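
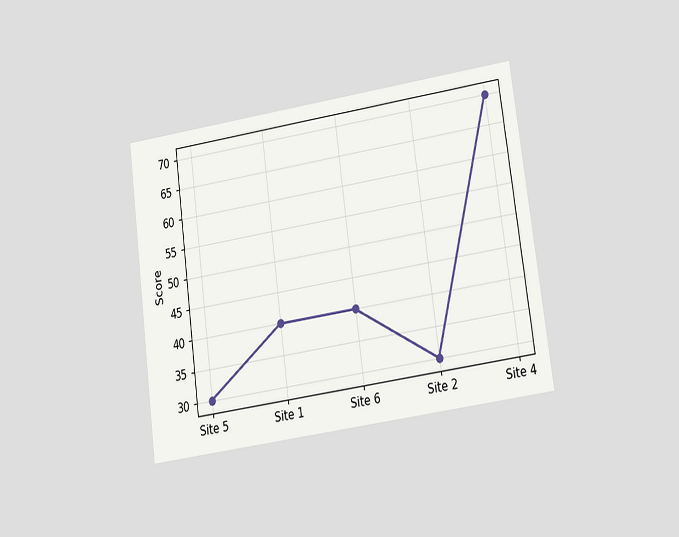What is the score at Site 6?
40

The chart is tilted about 8° counter-clockwise and viewed at a slight angle. At Site 6, the line is at 40.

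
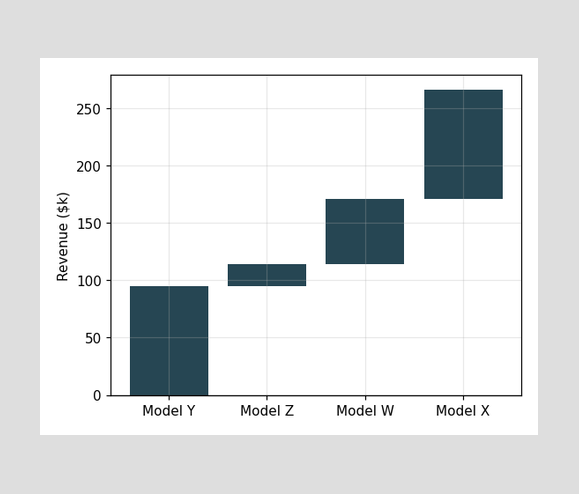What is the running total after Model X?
$266k

After Model X the running total reaches $266k.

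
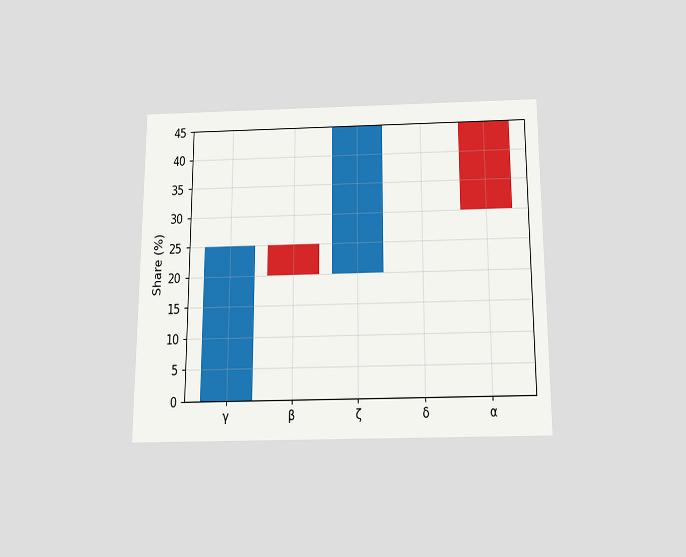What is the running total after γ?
25%

The chart is viewed slightly from below. After γ the running total reaches 25%.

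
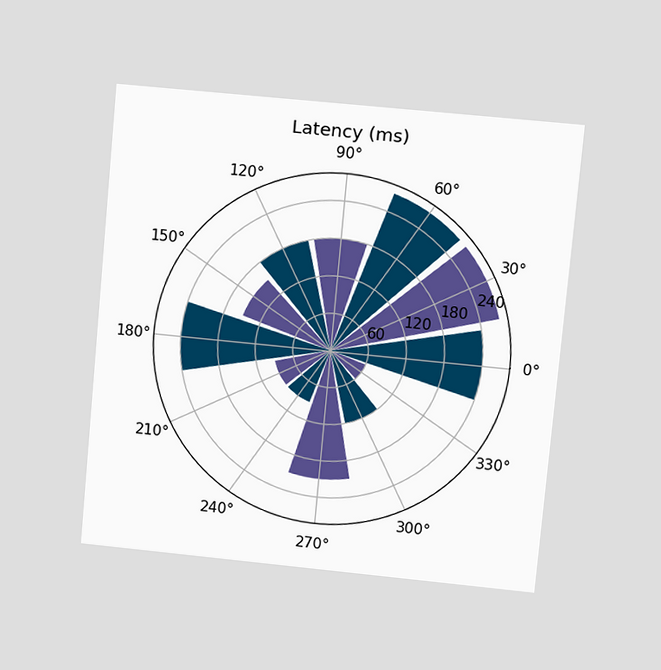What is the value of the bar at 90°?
The chart is tilted about 5° clockwise and viewed at a slight angle. The bar at 90° reaches 180ms on the radial axis.

180ms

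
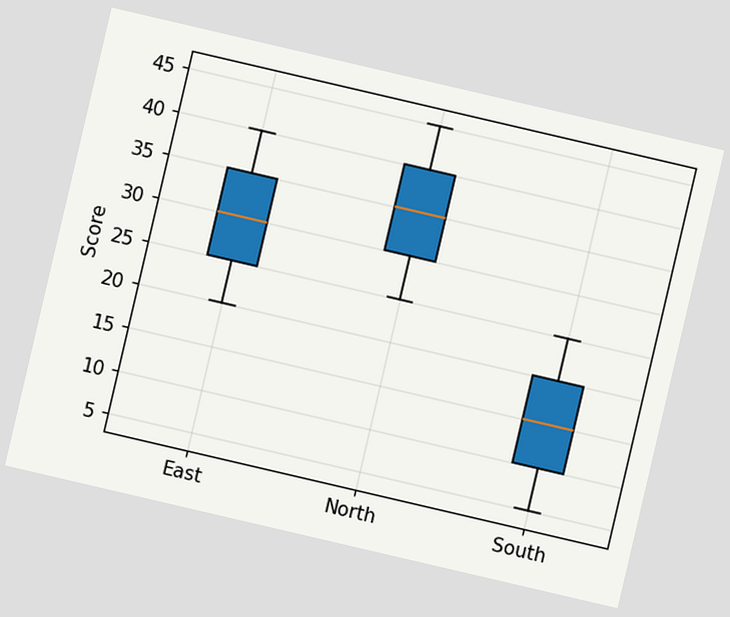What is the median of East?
30

The chart is tilted about 13° clockwise. The median line in the East box sits at 30.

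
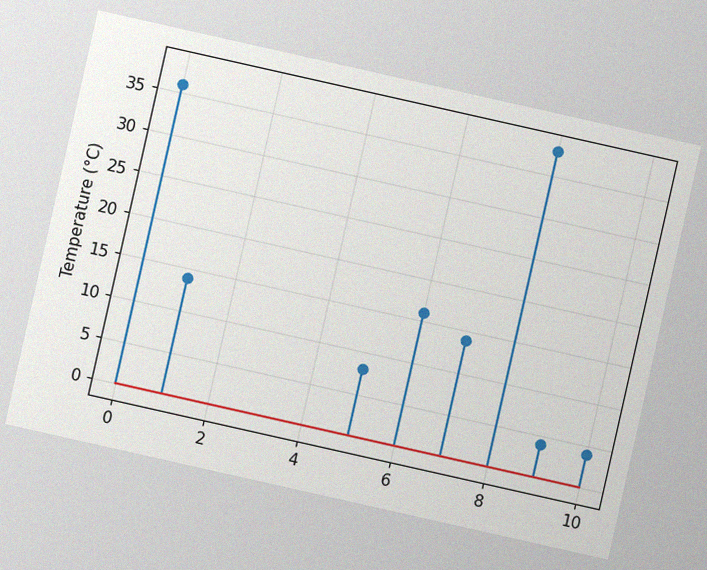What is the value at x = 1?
The chart is tilted about 13° clockwise, with some photo noise. The stem at x=1 reaches 14°C.

14°C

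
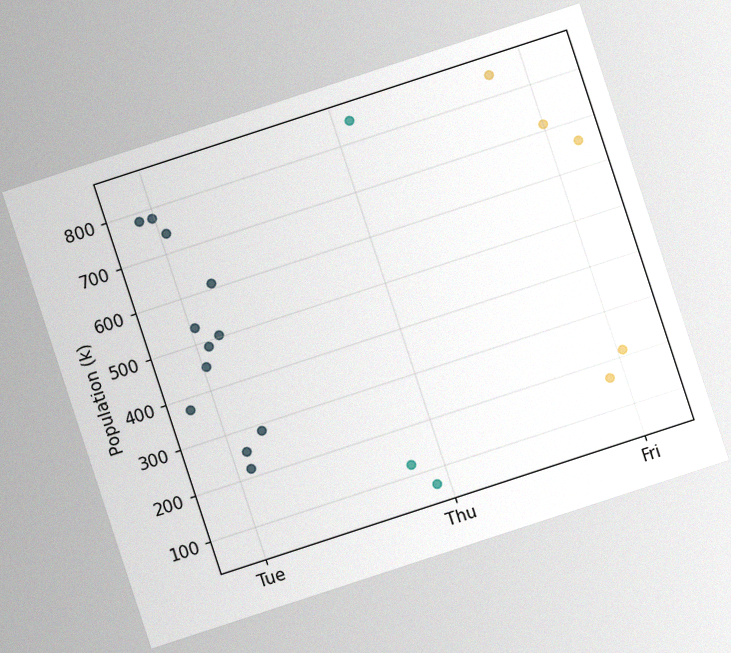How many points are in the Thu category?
3

The chart is tilted about 18° counter-clockwise, with some photo noise. Counting the markers in the Thu column gives 3.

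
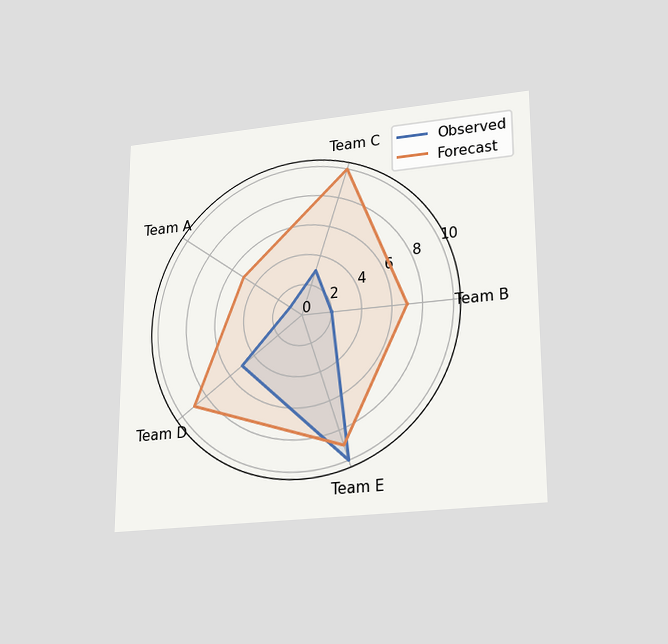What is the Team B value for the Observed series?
2

The chart is viewed slightly from below. On the Team B axis, Observed reaches 2.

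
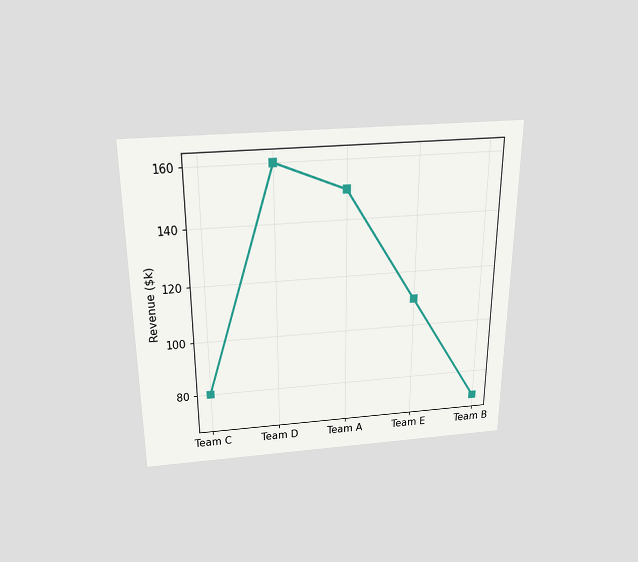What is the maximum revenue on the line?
$160k

The chart is viewed slightly from above. The highest point is at Team D, and reading across to the y-axis gives $160k.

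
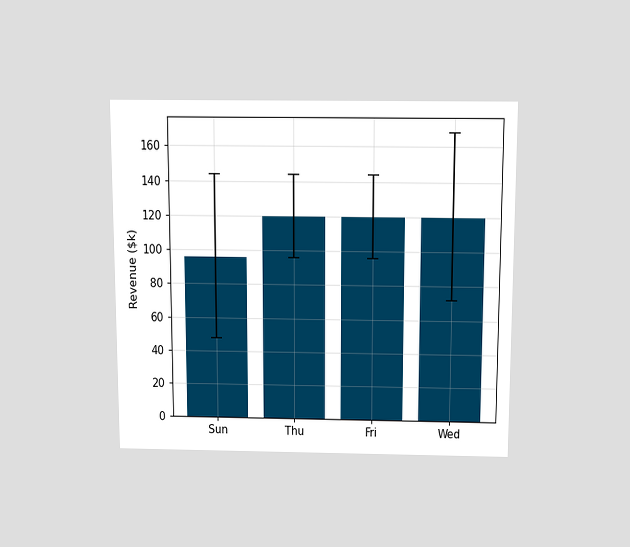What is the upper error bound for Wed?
The chart is viewed slightly from above. The Wed bar's upper whisker reaches $168k.

$168k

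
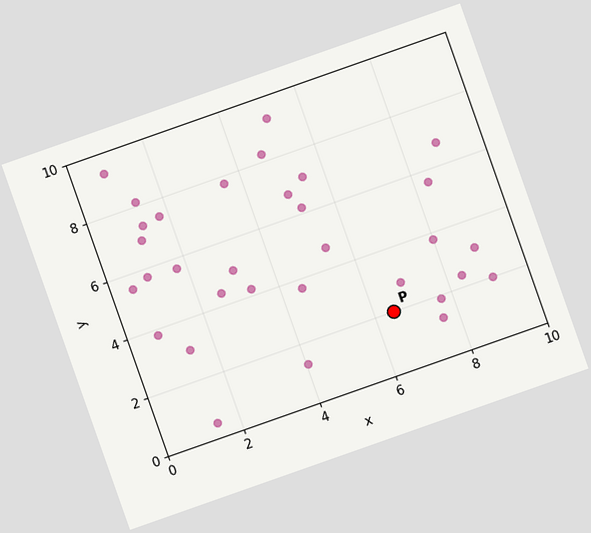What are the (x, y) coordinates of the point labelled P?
(6.5, 2)

The chart is tilted about 19° counter-clockwise. Following the gridlines from P to each axis, P sits at (6.5, 2).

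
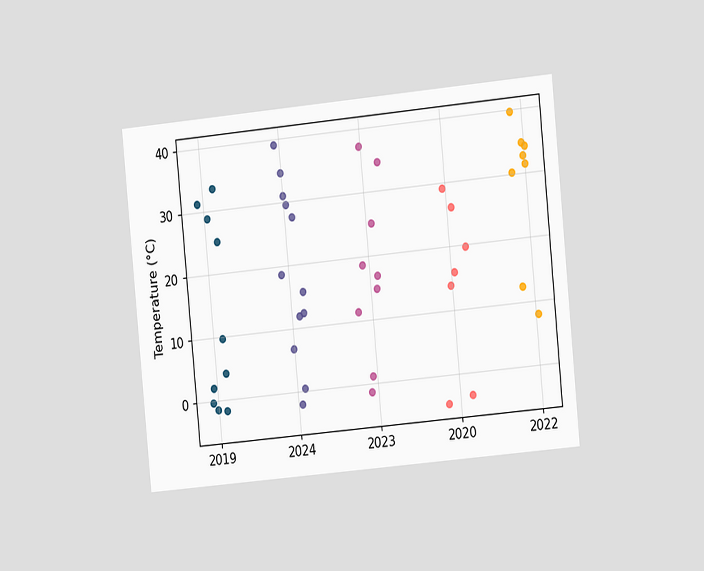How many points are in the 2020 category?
7

The chart is tilted about 6° counter-clockwise and viewed slightly from the right. Counting the markers in the 2020 column gives 7.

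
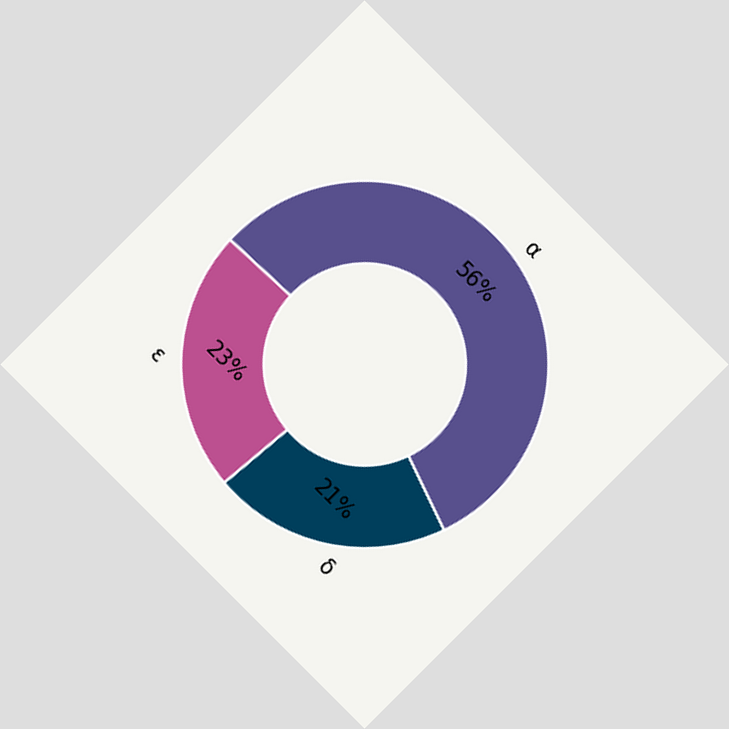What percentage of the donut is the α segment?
56%

The chart is tilted about 45° clockwise. The α segment takes up 56% of the ring.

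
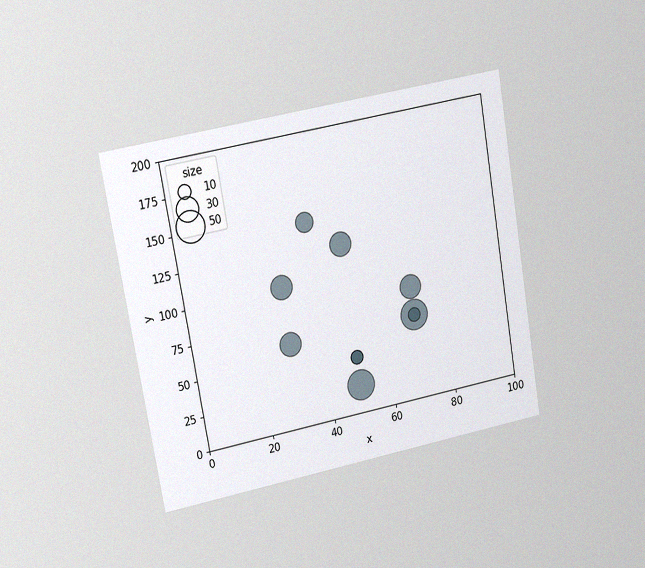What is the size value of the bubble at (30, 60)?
30

The chart is tilted about 10° counter-clockwise and viewed at a slight angle, with some photo noise. Matching the bubble at (30, 60) against the size legend gives 30.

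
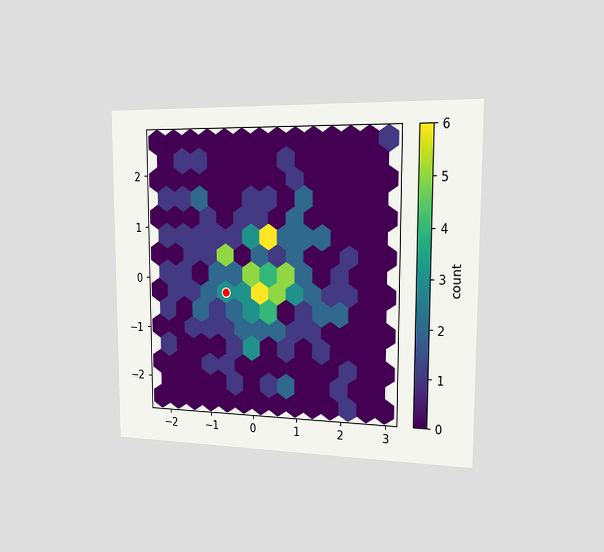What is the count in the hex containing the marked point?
3

The chart is viewed slightly from the right. The marked hex reads 3 on the colorbar.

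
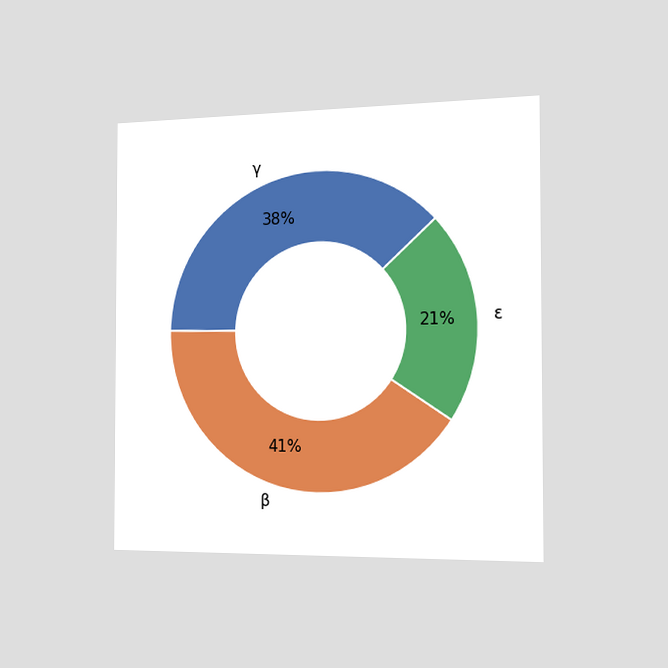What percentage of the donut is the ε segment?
21%

The chart is viewed slightly from the right. The ε segment takes up 21% of the ring.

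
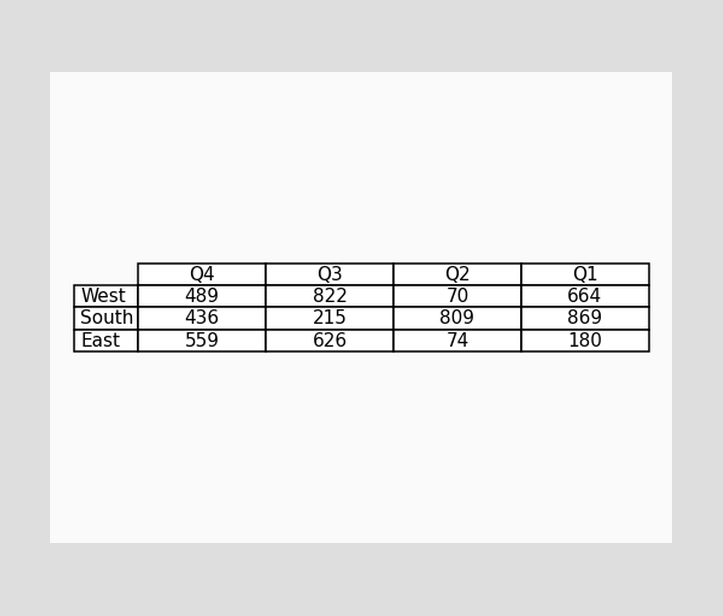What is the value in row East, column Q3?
The (East, Q3) cell reads 626.

626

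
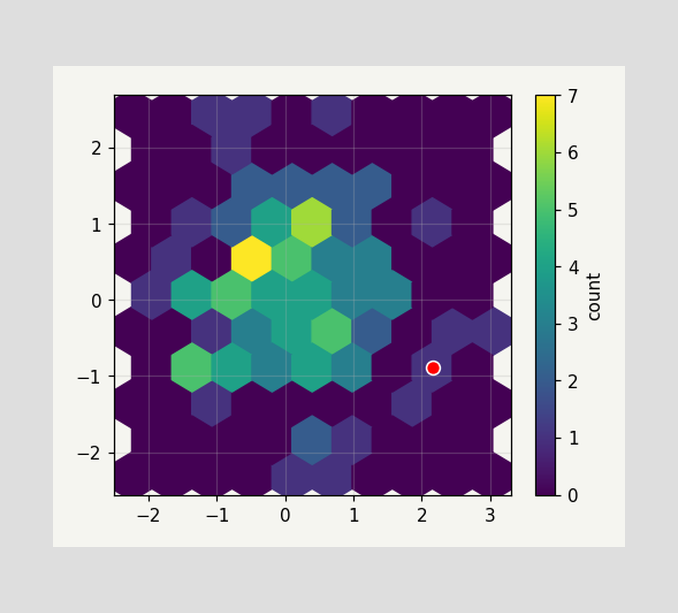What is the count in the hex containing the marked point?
1

The marked hex reads 1 on the colorbar.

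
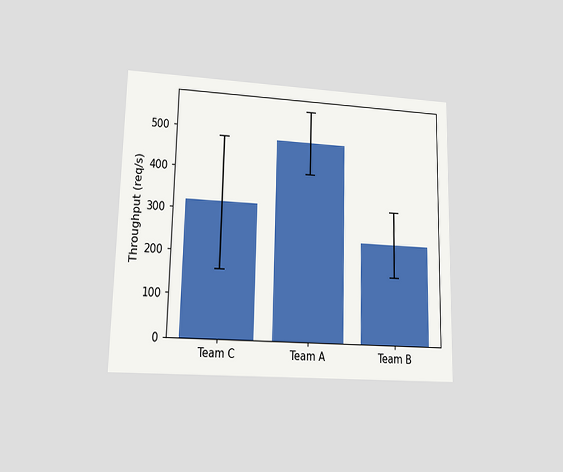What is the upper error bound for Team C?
480req/s

The chart is viewed at a slight angle. The Team C bar's upper whisker reaches 480req/s.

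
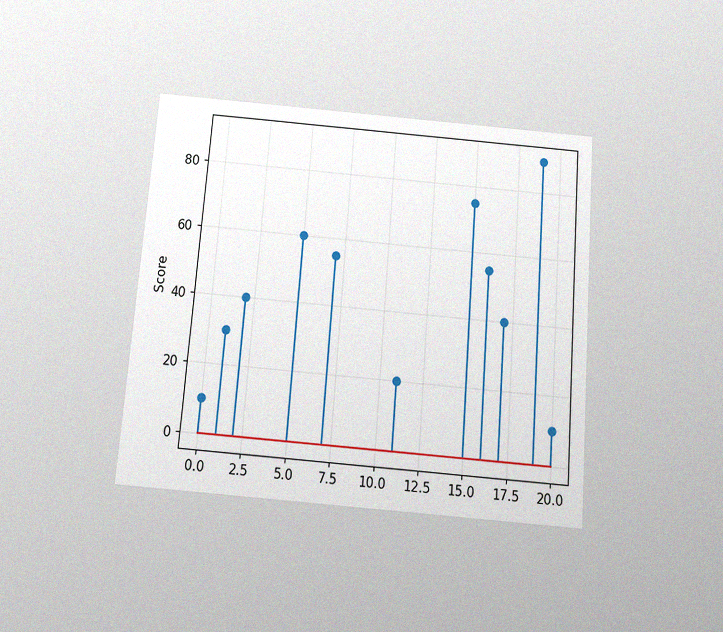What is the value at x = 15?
75

The chart is tilted about 4° clockwise and viewed slightly from below, with some photo noise. The stem at x=15 reaches 75.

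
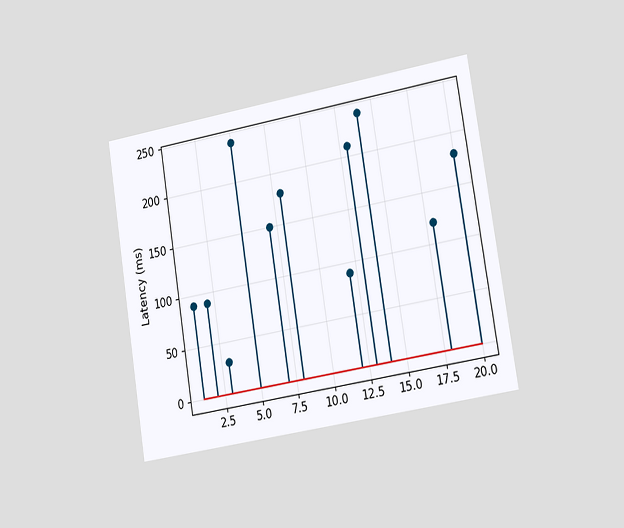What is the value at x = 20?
180ms

The chart is tilted about 9° counter-clockwise and viewed slightly from the right. The stem at x=20 reaches 180ms.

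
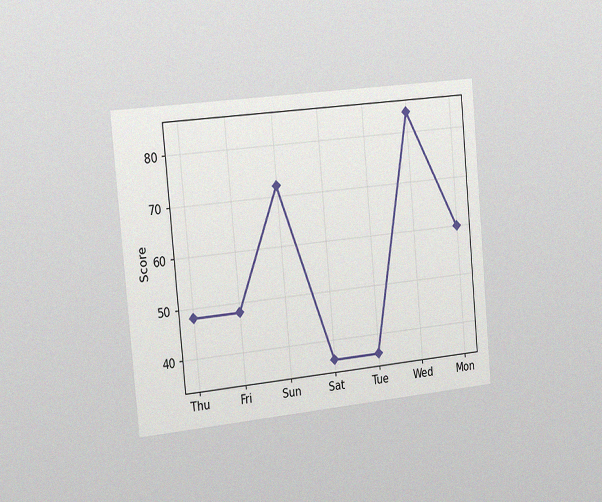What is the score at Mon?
The chart is tilted about 5° counter-clockwise and viewed slightly from the left, with some photo noise. At Mon, the line is at 60.

60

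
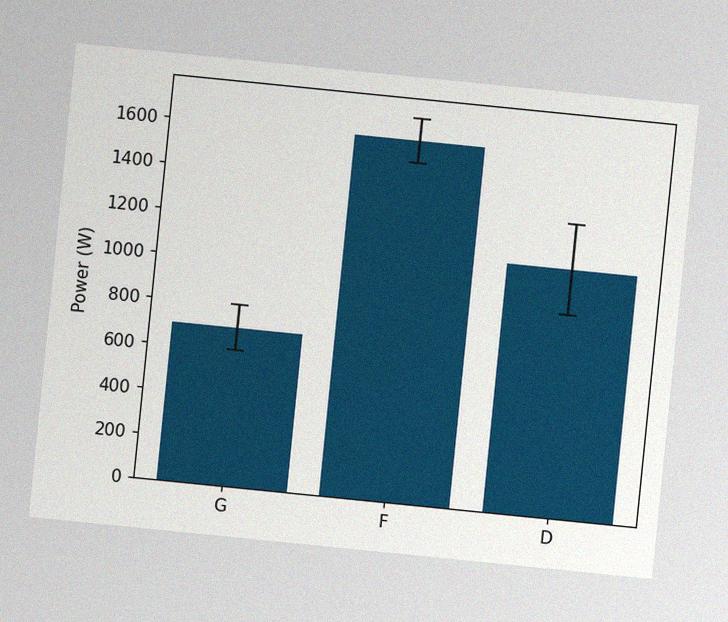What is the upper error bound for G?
800W

The chart is tilted about 6° clockwise, with some photo noise. The G bar's upper whisker reaches 800W.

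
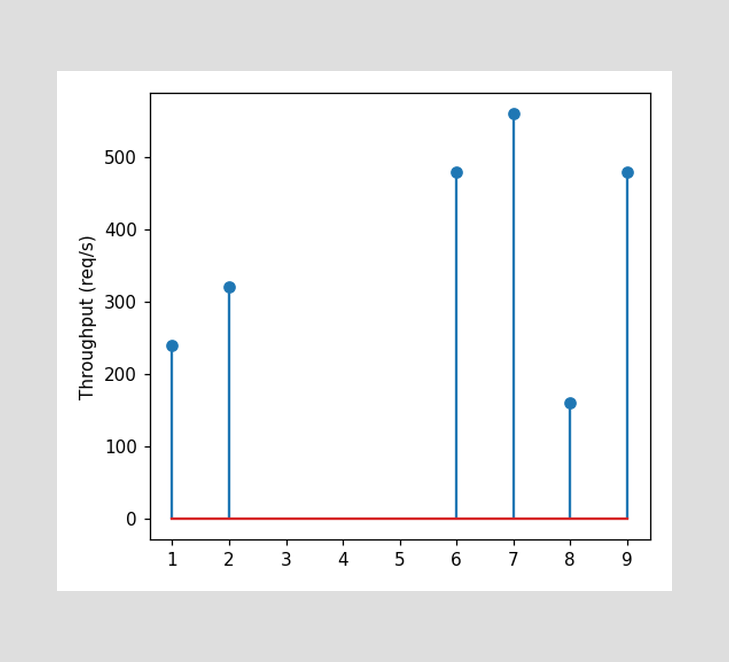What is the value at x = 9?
480req/s

The stem at x=9 reaches 480req/s.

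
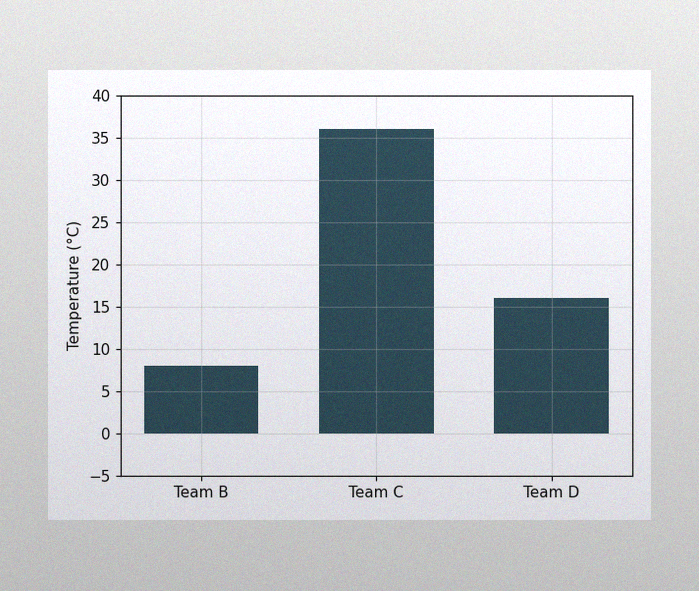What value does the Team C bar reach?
36°C

The image has some photo noise and uneven lighting. Reading along the chart's y-axis, the Team C bar reaches 36°C.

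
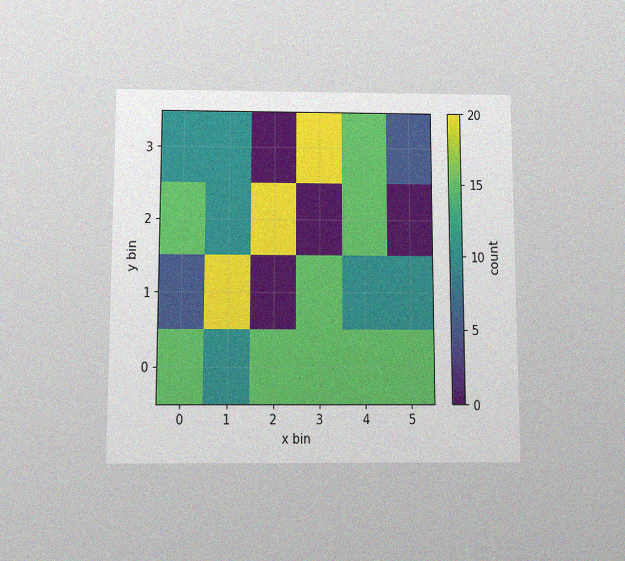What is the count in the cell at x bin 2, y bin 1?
The chart is viewed slightly from below, with some photo noise. Matching the cell (2, 1) against the colorbar gives 0.

0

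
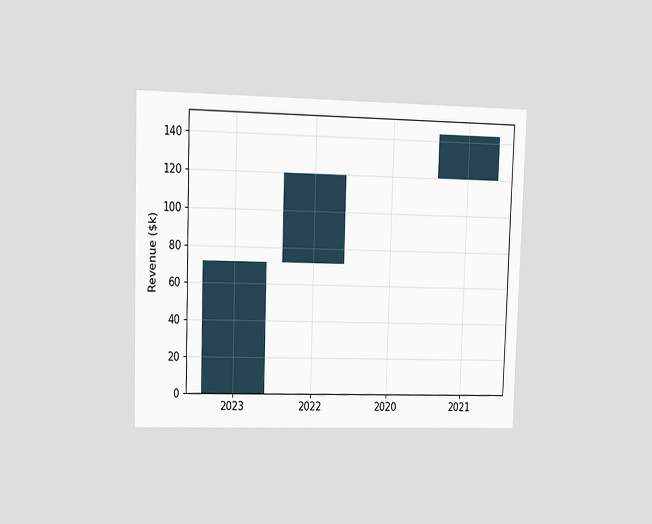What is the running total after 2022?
$120k

The chart is viewed at a slight angle. After 2022 the running total reaches $120k.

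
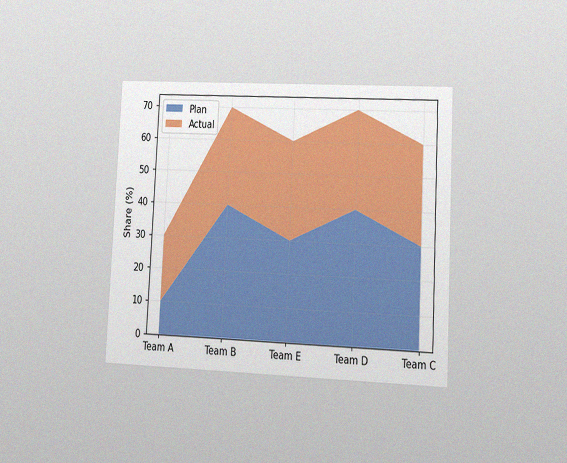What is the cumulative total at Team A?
30%

The chart is tilted about 3° clockwise and viewed at a slight angle, with some photo noise. The stacked total at Team A reaches 30%.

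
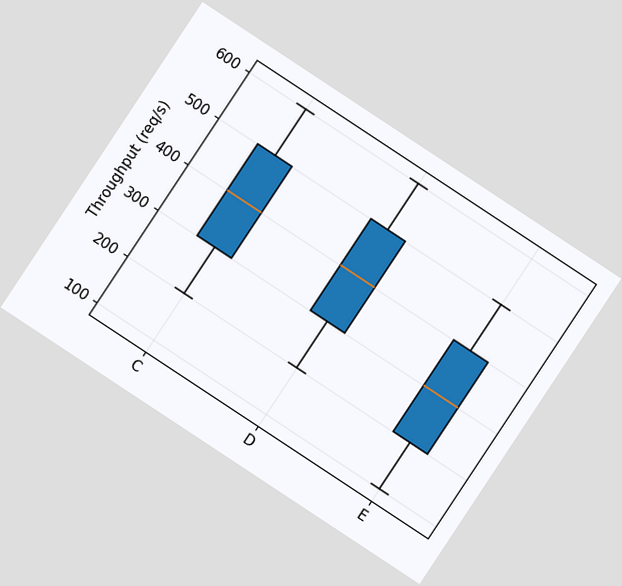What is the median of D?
The chart is tilted about 33° clockwise. The median line in the D box sits at 400req/s.

400req/s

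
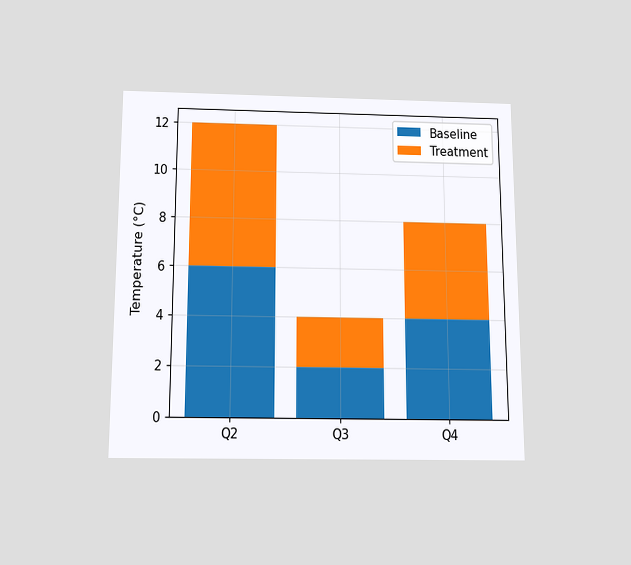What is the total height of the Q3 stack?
4°C

The chart is viewed slightly from below. The Q3 stack's top reaches 4°C on the y-axis.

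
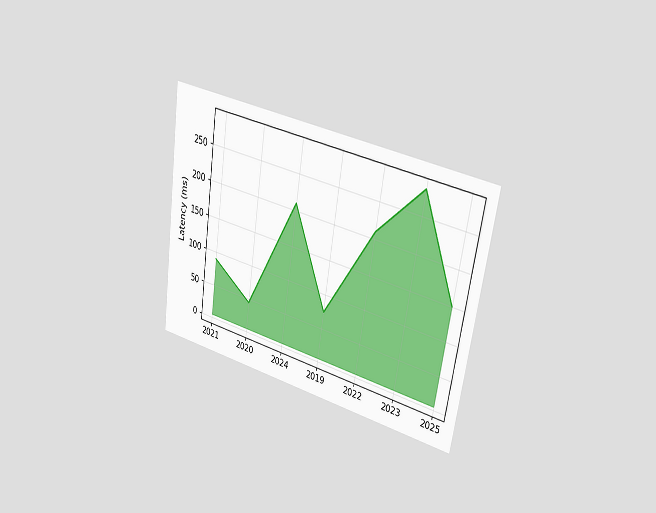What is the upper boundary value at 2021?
90ms

The chart is tilted about 9° clockwise and viewed slightly from the right. At 2021 the upper boundary is at 90ms.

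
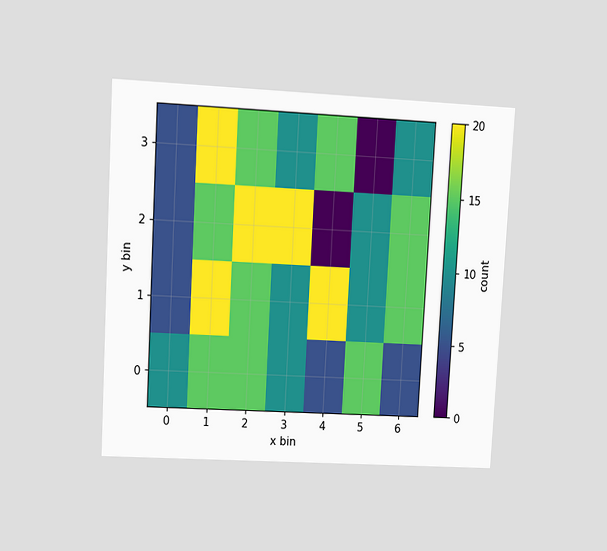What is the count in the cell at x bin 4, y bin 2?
0

The chart is tilted about 3° clockwise and viewed at a slight angle. Matching the cell (4, 2) against the colorbar gives 0.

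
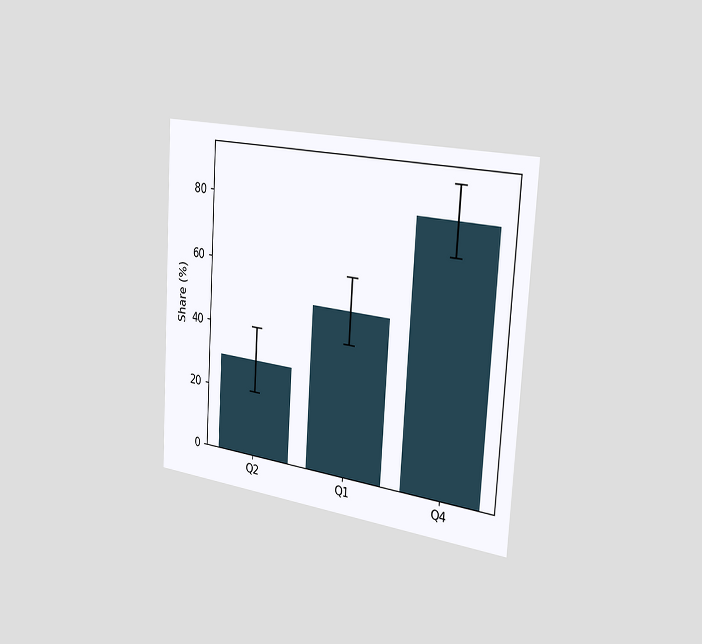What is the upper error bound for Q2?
40%

The chart is tilted about 3° clockwise and viewed slightly from the right. The Q2 bar's upper whisker reaches 40%.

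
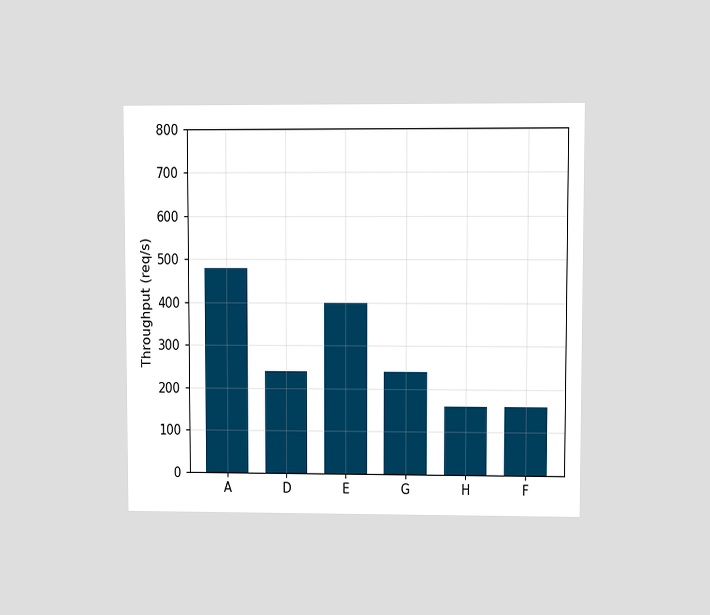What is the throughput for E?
The chart is viewed at a slight angle. Reading along the chart's y-axis, the E bar reaches 400req/s.

400req/s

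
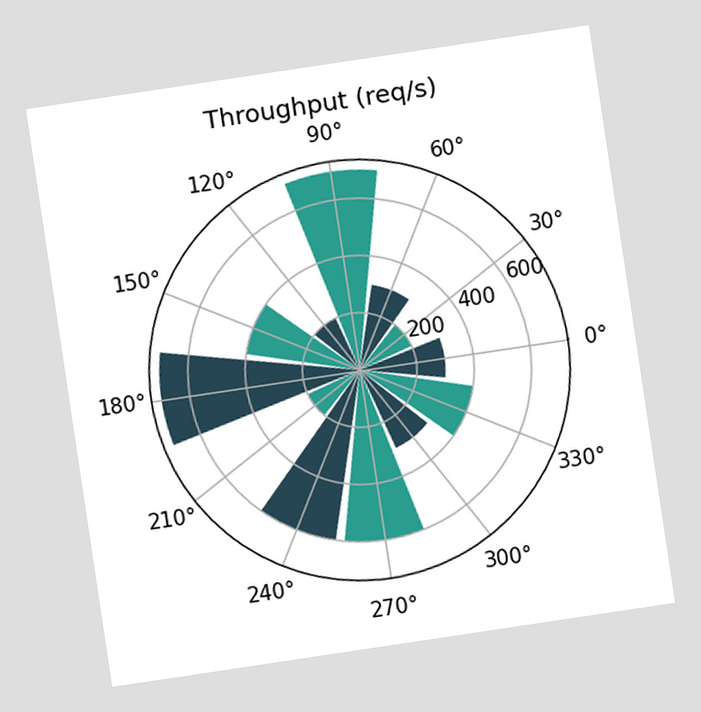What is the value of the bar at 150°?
400req/s

The chart is tilted about 8° counter-clockwise. The bar at 150° reaches 400req/s on the radial axis.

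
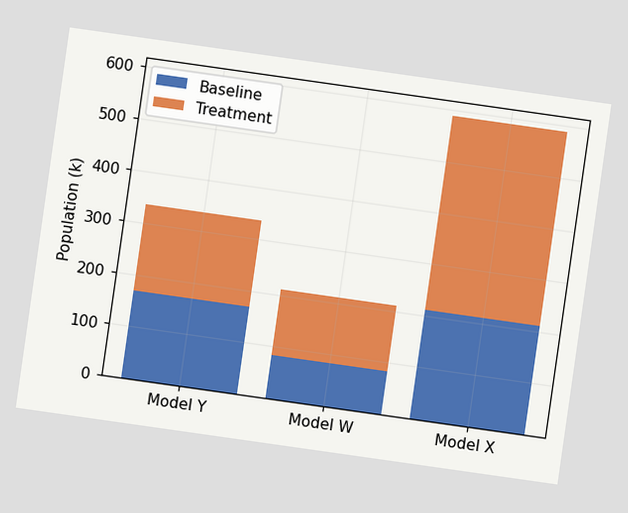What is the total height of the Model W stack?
The chart is tilted about 8° clockwise. The Model W stack's top reaches 210k on the y-axis.

210k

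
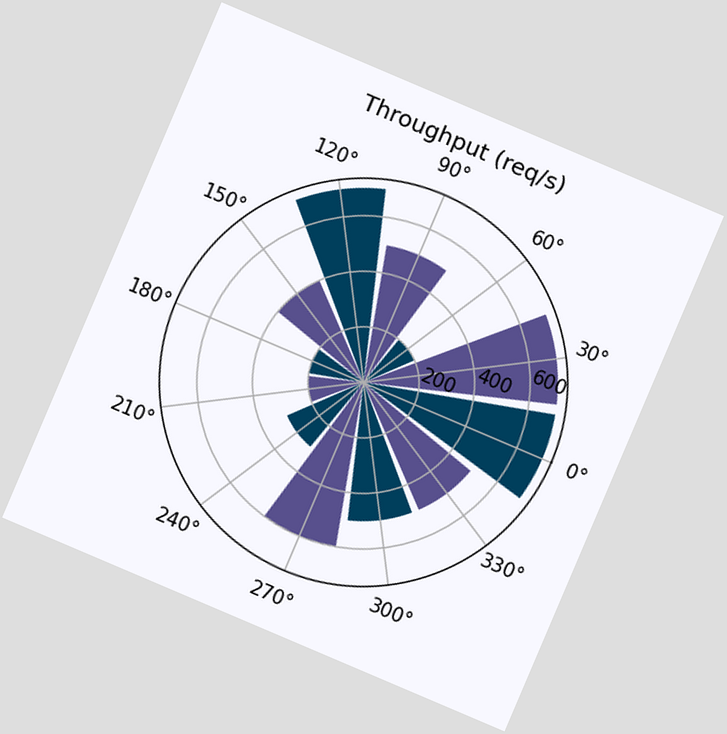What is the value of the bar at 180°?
The chart is tilted about 23° clockwise. The bar at 180° reaches 200req/s on the radial axis.

200req/s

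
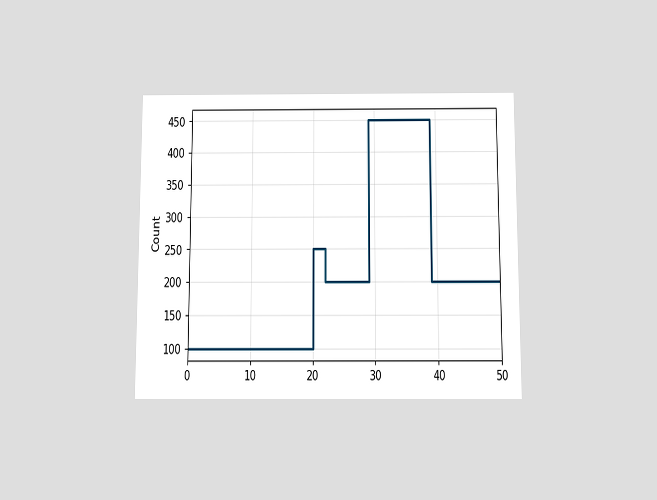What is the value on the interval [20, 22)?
The chart is viewed slightly from below. On [20, 22) the step sits at 250.

250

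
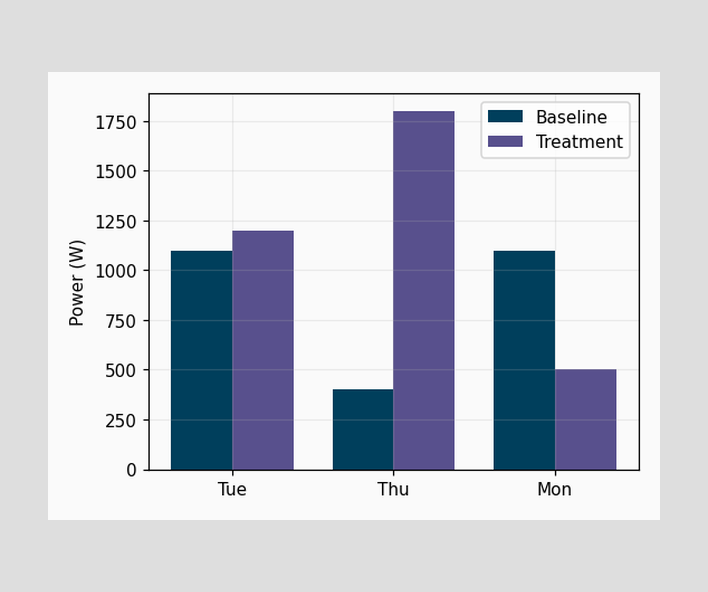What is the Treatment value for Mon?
500W

The Treatment bar at Mon reaches 500W on the y-axis.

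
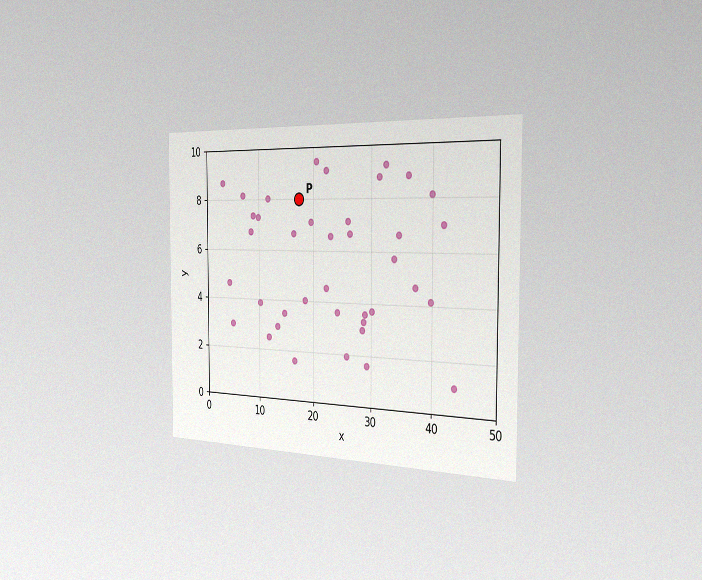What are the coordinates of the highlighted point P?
The chart is viewed slightly from the right, with some photo noise. Following the gridlines from P to each axis, P sits at (17.5, 8).

(17.5, 8)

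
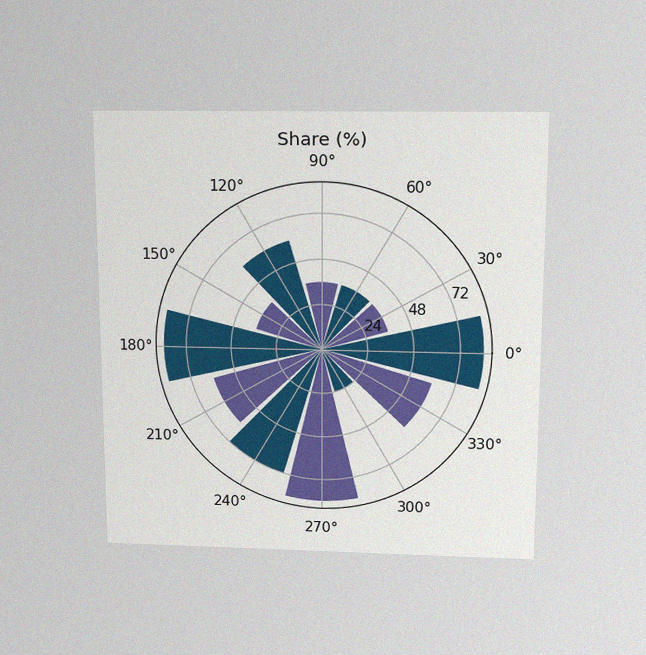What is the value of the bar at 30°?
The chart is viewed slightly from above, with some photo noise. The bar at 30° reaches 36% on the radial axis.

36%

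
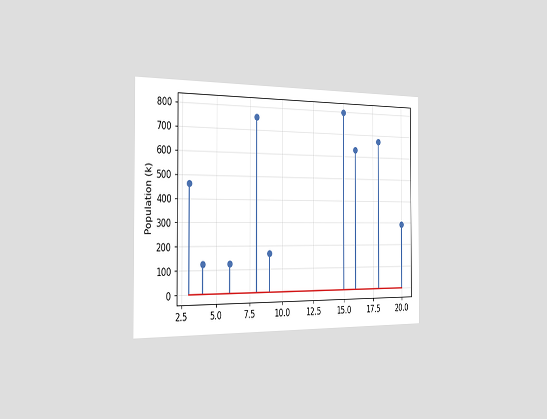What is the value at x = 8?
756k

The chart is viewed slightly from the left. The stem at x=8 reaches 756k.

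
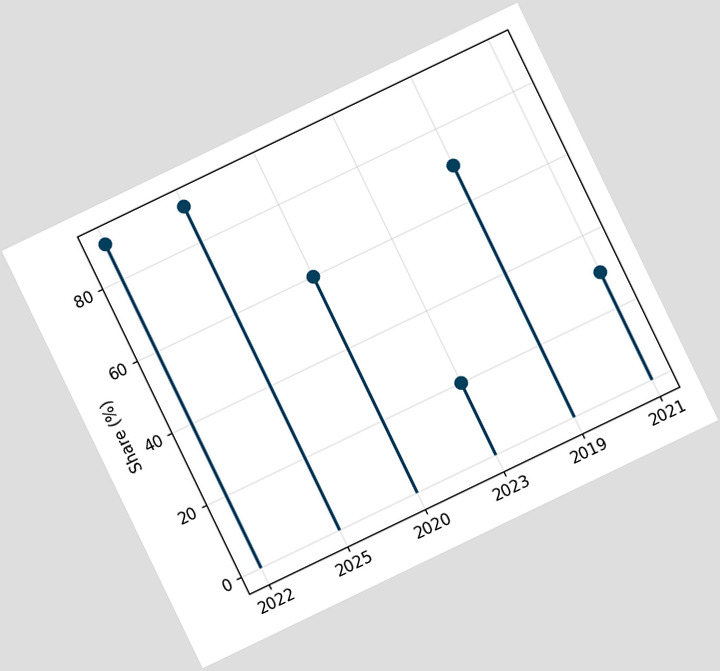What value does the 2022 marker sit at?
The chart is tilted about 26° counter-clockwise. The 2022 marker sits at 90%.

90%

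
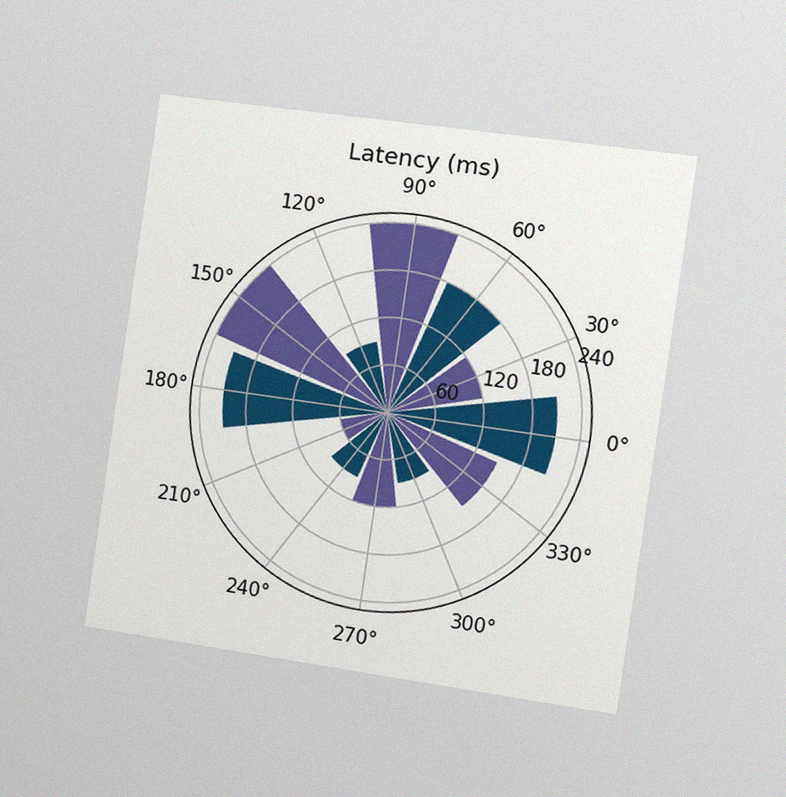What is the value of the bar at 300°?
The chart is tilted about 8° clockwise and viewed slightly from the right, with some photo noise. The bar at 300° reaches 90ms on the radial axis.

90ms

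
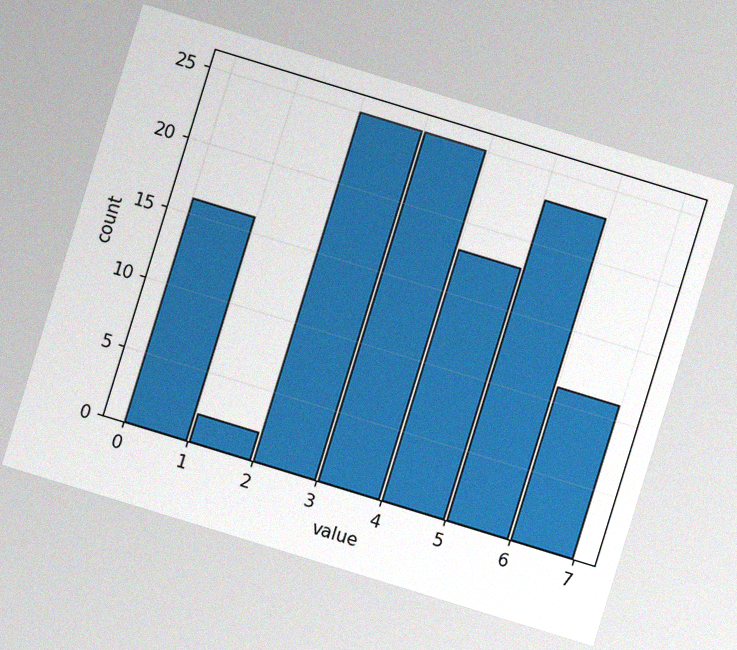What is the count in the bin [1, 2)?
2

The chart is tilted about 17° clockwise, with some photo noise. The [1, 2) bin has height 2.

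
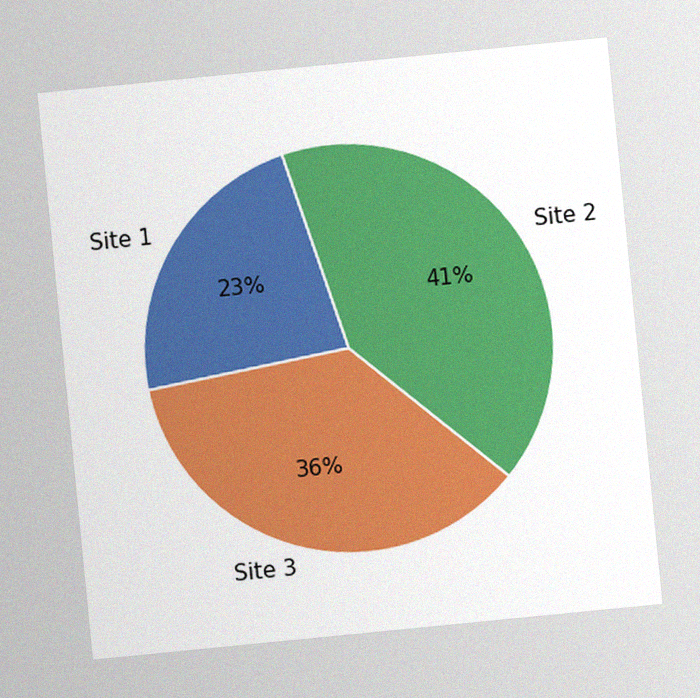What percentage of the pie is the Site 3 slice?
The chart is tilted about 6° counter-clockwise, with some photo noise. The Site 3 slice takes up 36% of the pie.

36%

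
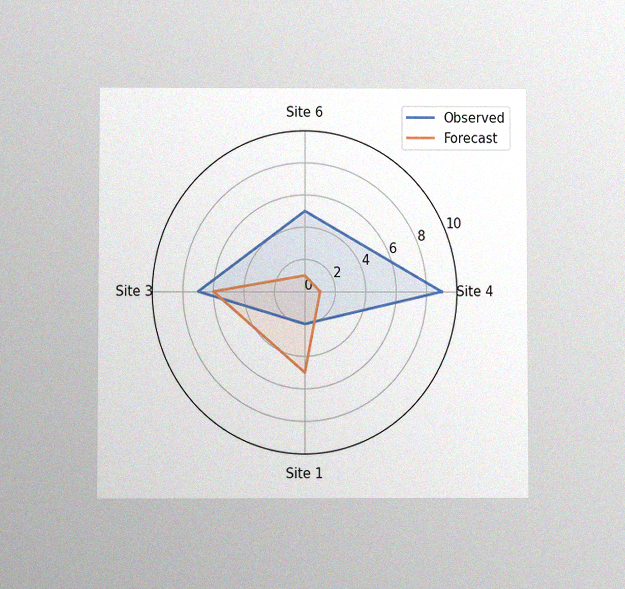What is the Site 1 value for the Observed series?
2

The chart is viewed at a slight angle, with some photo noise. On the Site 1 axis, Observed reaches 2.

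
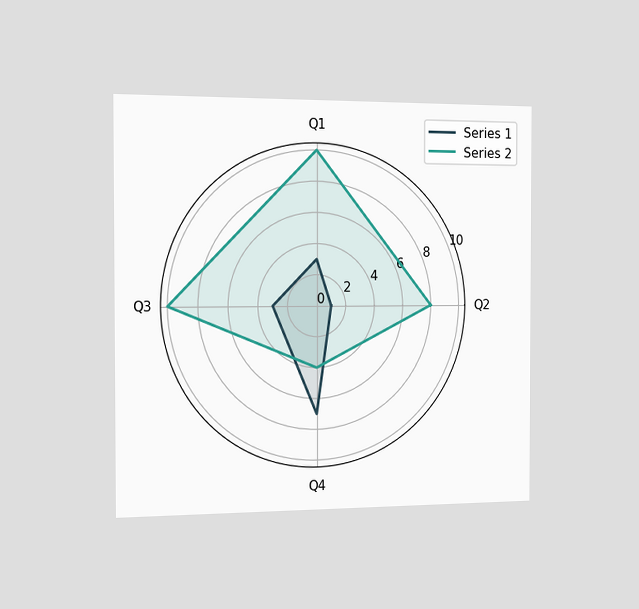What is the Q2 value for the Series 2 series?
The chart is viewed slightly from the left. On the Q2 axis, Series 2 reaches 8.

8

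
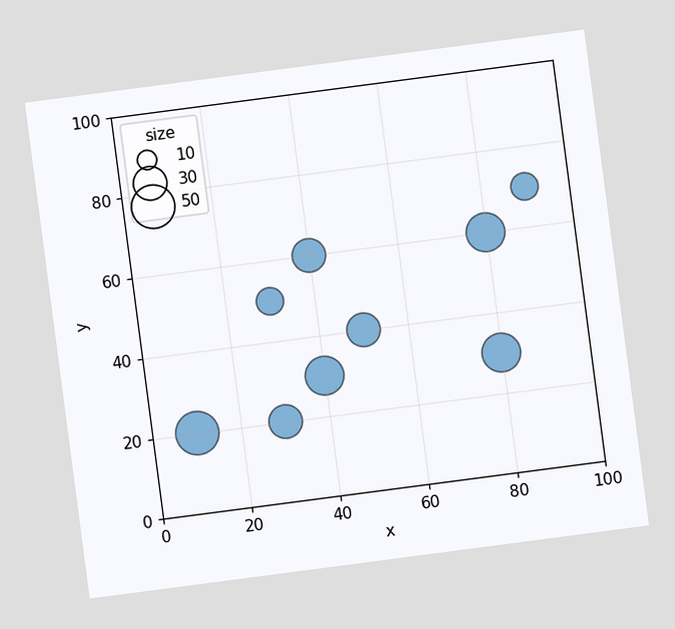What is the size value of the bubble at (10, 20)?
50

The chart is tilted about 7° counter-clockwise. Matching the bubble at (10, 20) against the size legend gives 50.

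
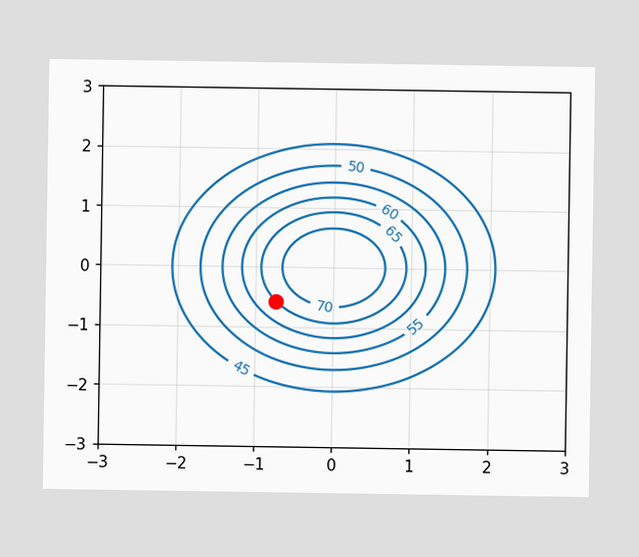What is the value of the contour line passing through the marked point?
The marked point sits on the contour labelled 65.

65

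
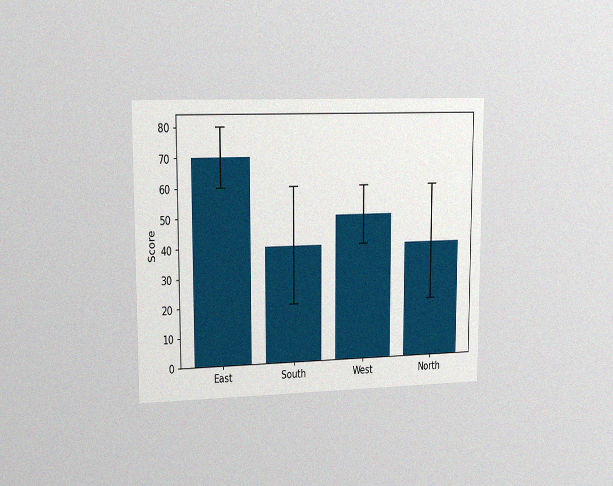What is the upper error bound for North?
60

The chart is viewed slightly from the left, with some photo noise. The North bar's upper whisker reaches 60.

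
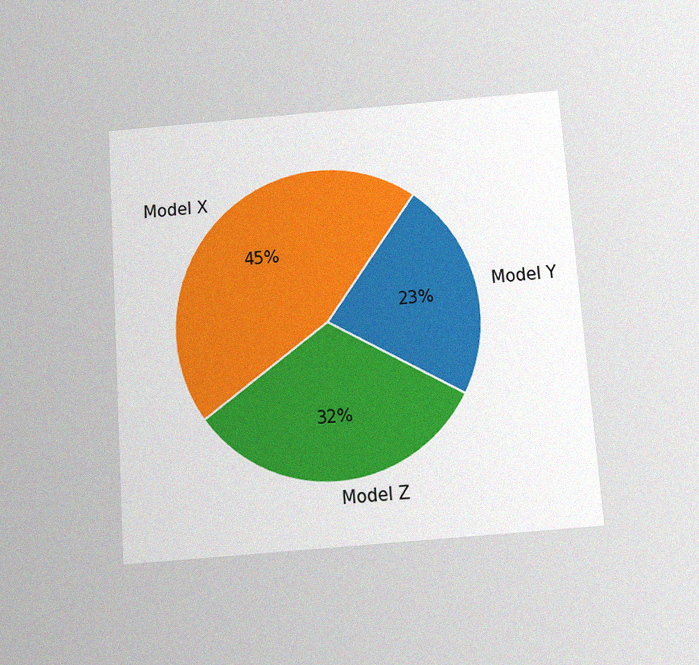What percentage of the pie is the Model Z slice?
32%

The chart is tilted about 4° counter-clockwise and viewed slightly from below, with some photo noise. The Model Z slice takes up 32% of the pie.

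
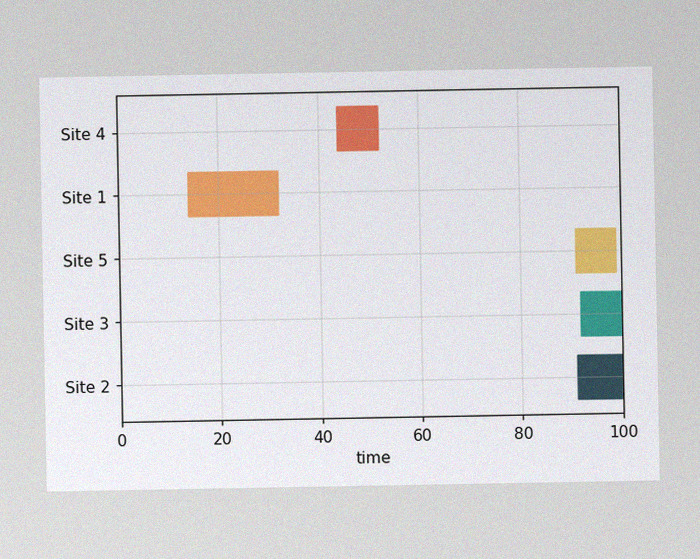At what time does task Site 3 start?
92

The image has some photo noise and uneven lighting. The Site 3 bar begins at t=92.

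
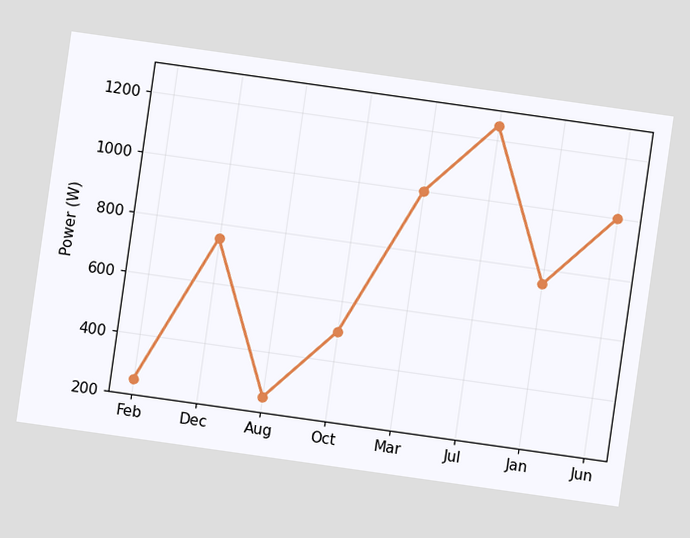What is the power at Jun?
The chart is tilted about 8° clockwise. At Jun, the line is at 1000W.

1000W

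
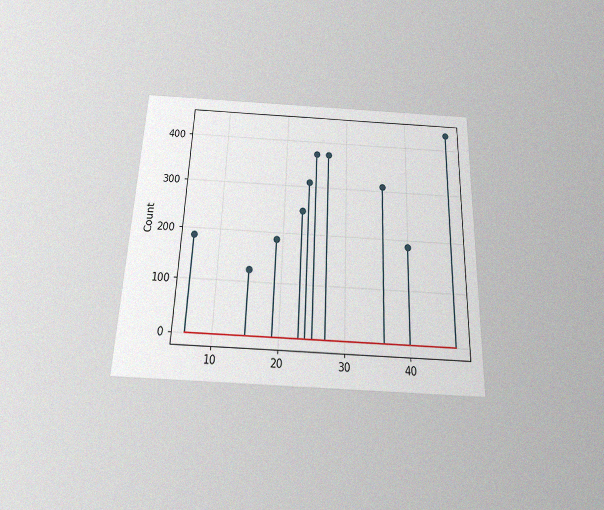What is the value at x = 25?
372

The chart is tilted about 2° clockwise and viewed slightly from below, with some photo noise. The stem at x=25 reaches 372.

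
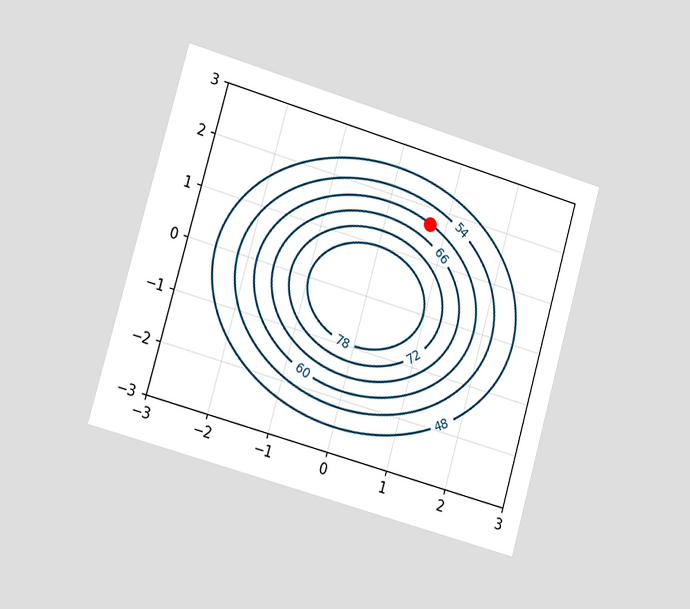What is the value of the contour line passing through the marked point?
The chart is tilted about 16° clockwise and viewed slightly from the left. The marked point sits on the contour labelled 60.

60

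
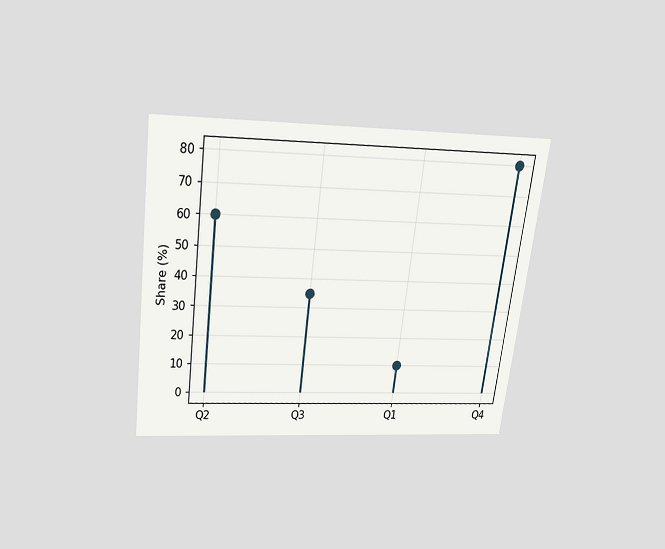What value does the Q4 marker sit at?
The chart is tilted about 7° clockwise and viewed slightly from above. The Q4 marker sits at 80%.

80%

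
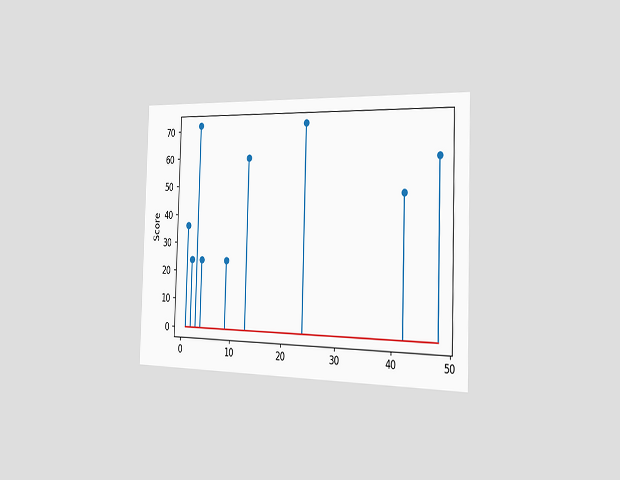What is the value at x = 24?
The chart is viewed slightly from the right. The stem at x=24 reaches 72.

72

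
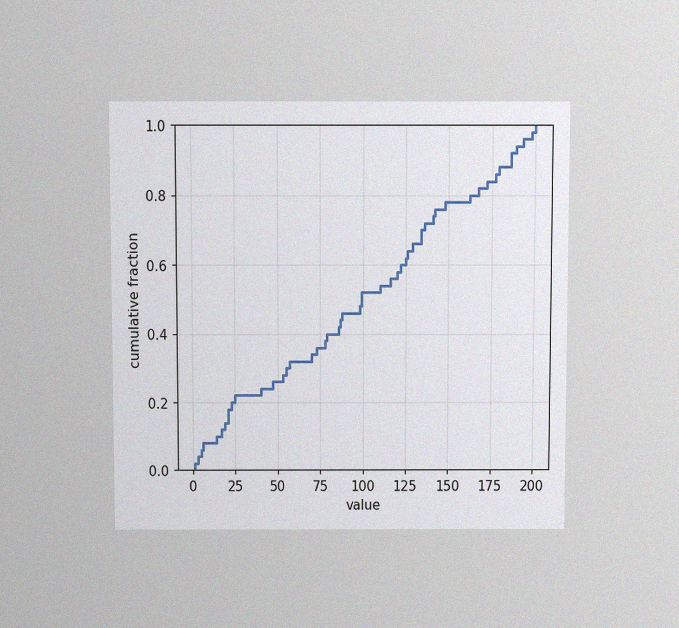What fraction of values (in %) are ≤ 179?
The chart is viewed slightly from above, with some photo noise. At x=179 the ECDF step is at 88%.

88%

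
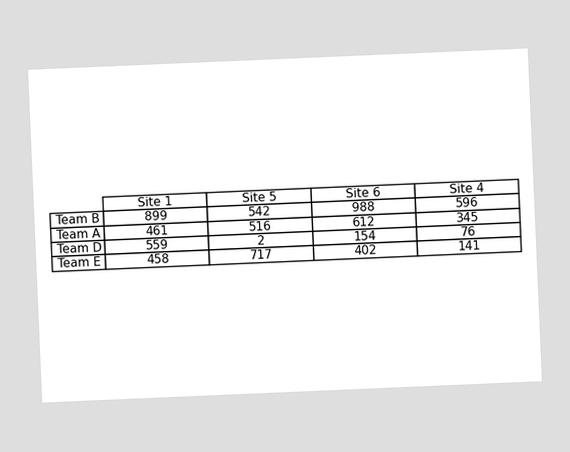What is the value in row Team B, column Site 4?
The chart is tilted about 2° counter-clockwise. The (Team B, Site 4) cell reads 596.

596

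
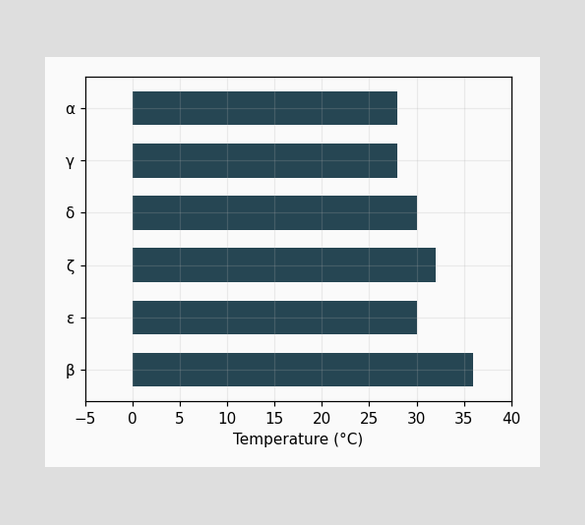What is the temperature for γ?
28°C

Reading along the chart's x-axis, the γ bar reaches 28°C.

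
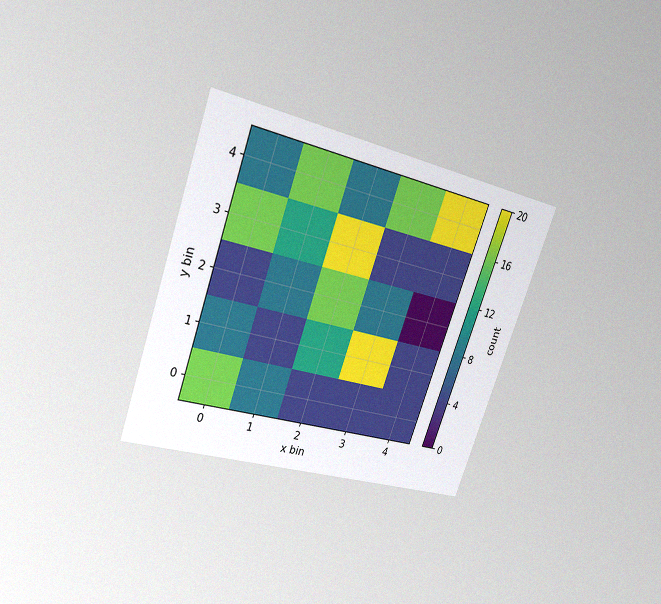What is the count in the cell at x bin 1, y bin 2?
8

The chart is tilted about 19° clockwise and viewed at a slight angle, with some photo noise. Matching the cell (1, 2) against the colorbar gives 8.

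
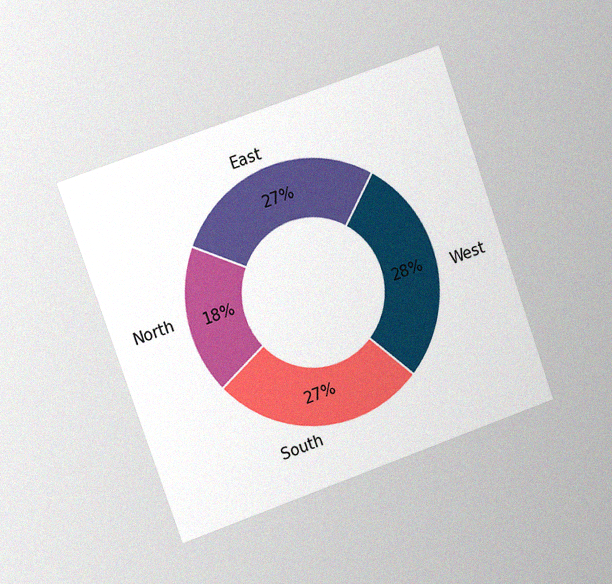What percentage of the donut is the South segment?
27%

The chart is tilted about 19° counter-clockwise and viewed slightly from the left, with some photo noise. The South segment takes up 27% of the ring.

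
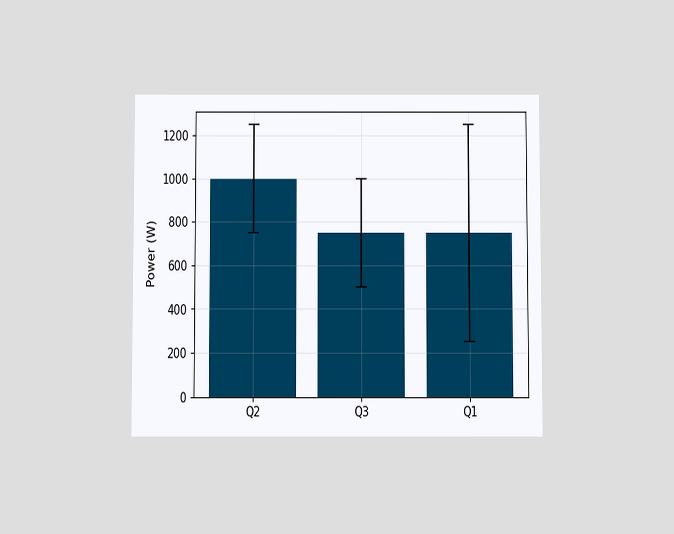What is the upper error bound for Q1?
1250W

The chart is viewed slightly from below. The Q1 bar's upper whisker reaches 1250W.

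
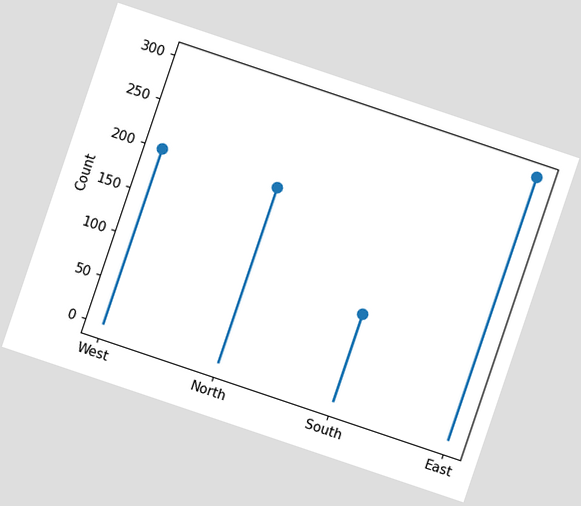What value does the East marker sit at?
The chart is tilted about 19° clockwise. The East marker sits at 300.

300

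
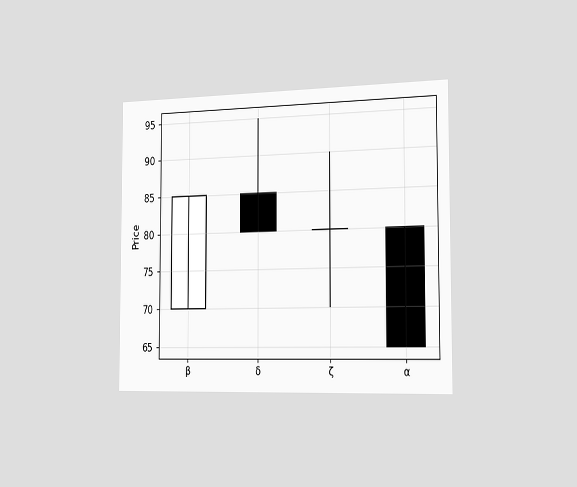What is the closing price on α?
65

The chart is viewed slightly from the right. The α candle closes at 65.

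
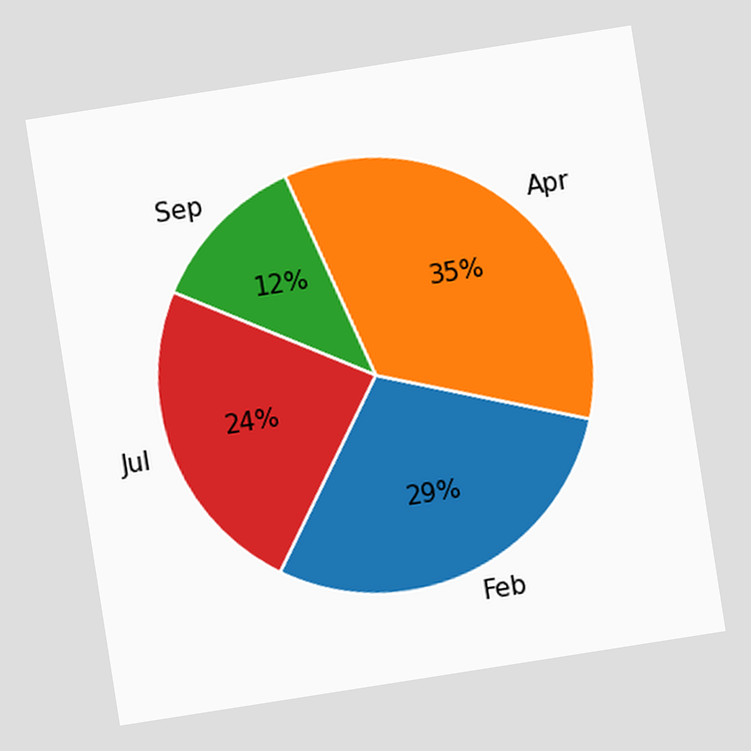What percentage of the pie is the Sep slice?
12%

The chart is tilted about 9° counter-clockwise. The Sep slice takes up 12% of the pie.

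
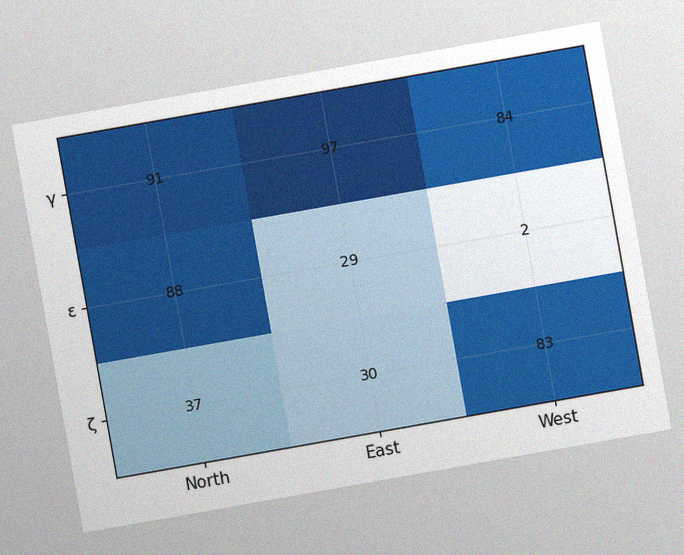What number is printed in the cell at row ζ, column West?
83

The chart is tilted about 10° counter-clockwise, with some photo noise. The (ζ, West) cell reads 83.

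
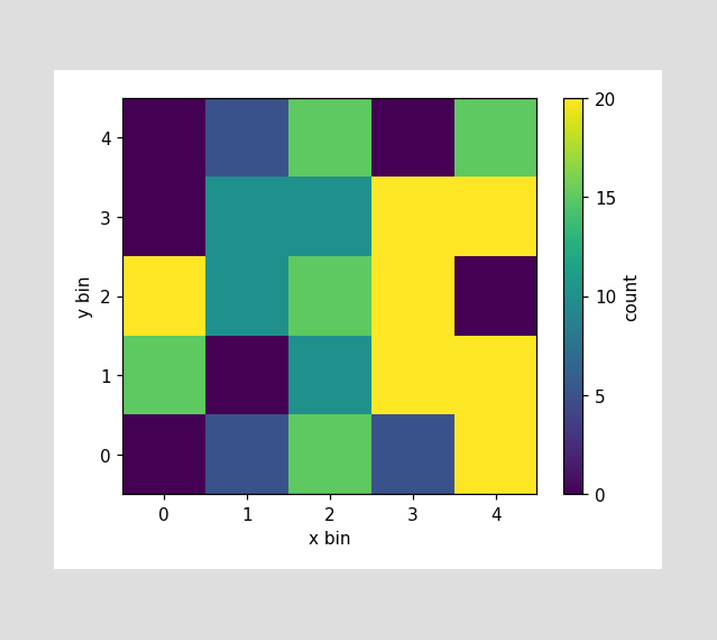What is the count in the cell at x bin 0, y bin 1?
Matching the cell (0, 1) against the colorbar gives 15.

15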